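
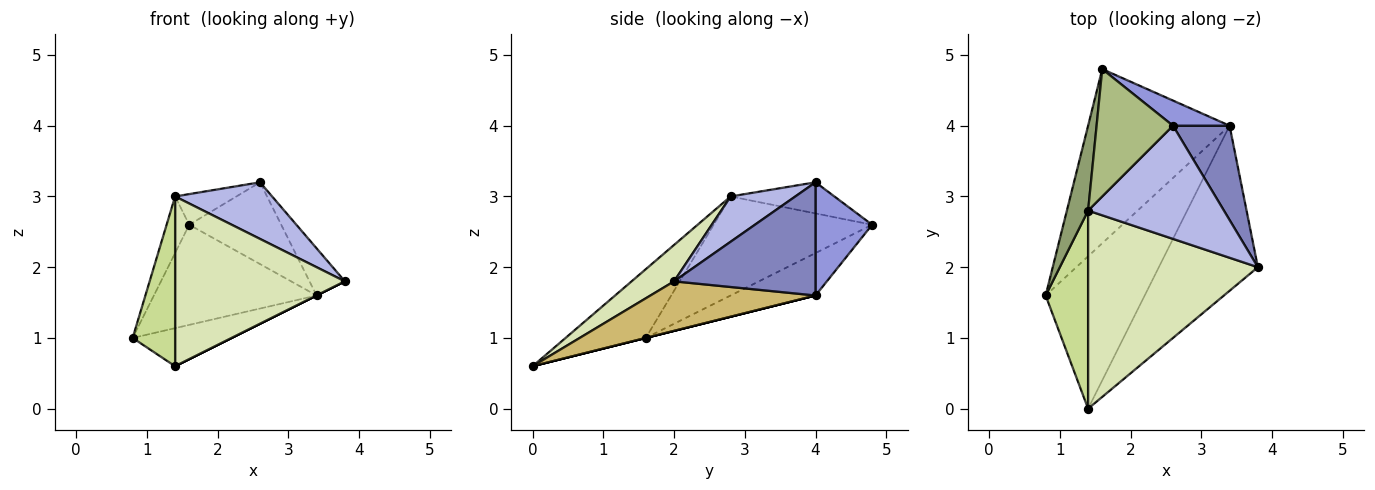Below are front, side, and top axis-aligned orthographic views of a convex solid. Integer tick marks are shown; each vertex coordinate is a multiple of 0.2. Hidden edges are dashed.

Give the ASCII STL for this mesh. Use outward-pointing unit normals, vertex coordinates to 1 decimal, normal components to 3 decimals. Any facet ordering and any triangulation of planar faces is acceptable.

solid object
 facet normal -0.252 0.482 -0.839
  outer loop
   vertex 3.4 4.0 1.6
   vertex 0.8 1.6 1.0
   vertex 1.6 4.8 2.6
  endloop
 endfacet
 facet normal 0.873 0.218 0.436
  outer loop
   vertex 3.4 4.0 1.6
   vertex 2.6 4.0 3.2
   vertex 3.8 2.0 1.8
  endloop
 endfacet
 facet normal 0.507 0.824 0.253
  outer loop
   vertex 3.4 4.0 1.6
   vertex 1.6 4.8 2.6
   vertex 2.6 4.0 3.2
  endloop
 endfacet
 facet normal 0.286 -0.429 0.857
  outer loop
   vertex 1.4 2.8 3.0
   vertex 3.8 2.0 1.8
   vertex 2.6 4.0 3.2
  endloop
 endfacet
 facet normal -0.968 0.138 0.208
  outer loop
   vertex 1.4 2.8 3.0
   vertex 1.6 4.8 2.6
   vertex 0.8 1.6 1.0
  endloop
 endfacet
 facet normal -0.368 0.218 0.904
  outer loop
   vertex 1.4 2.8 3.0
   vertex 2.6 4.0 3.2
   vertex 1.6 4.8 2.6
  endloop
 endfacet
 facet normal -0.776 -0.411 0.479
  outer loop
   vertex 1.4 0.0 0.6
   vertex 1.4 2.8 3.0
   vertex 0.8 1.6 1.0
  endloop
 endfacet
 facet normal 0.161 -0.642 0.749
  outer loop
   vertex 1.4 0.0 0.6
   vertex 3.8 2.0 1.8
   vertex 1.4 2.8 3.0
  endloop
 endfacet
 facet normal 0.000 0.243 -0.970
  outer loop
   vertex 1.4 0.0 0.6
   vertex 0.8 1.6 1.0
   vertex 3.4 4.0 1.6
  endloop
 endfacet
 facet normal 0.447 0.000 -0.894
  outer loop
   vertex 1.4 0.0 0.6
   vertex 3.4 4.0 1.6
   vertex 3.8 2.0 1.8
  endloop
 endfacet
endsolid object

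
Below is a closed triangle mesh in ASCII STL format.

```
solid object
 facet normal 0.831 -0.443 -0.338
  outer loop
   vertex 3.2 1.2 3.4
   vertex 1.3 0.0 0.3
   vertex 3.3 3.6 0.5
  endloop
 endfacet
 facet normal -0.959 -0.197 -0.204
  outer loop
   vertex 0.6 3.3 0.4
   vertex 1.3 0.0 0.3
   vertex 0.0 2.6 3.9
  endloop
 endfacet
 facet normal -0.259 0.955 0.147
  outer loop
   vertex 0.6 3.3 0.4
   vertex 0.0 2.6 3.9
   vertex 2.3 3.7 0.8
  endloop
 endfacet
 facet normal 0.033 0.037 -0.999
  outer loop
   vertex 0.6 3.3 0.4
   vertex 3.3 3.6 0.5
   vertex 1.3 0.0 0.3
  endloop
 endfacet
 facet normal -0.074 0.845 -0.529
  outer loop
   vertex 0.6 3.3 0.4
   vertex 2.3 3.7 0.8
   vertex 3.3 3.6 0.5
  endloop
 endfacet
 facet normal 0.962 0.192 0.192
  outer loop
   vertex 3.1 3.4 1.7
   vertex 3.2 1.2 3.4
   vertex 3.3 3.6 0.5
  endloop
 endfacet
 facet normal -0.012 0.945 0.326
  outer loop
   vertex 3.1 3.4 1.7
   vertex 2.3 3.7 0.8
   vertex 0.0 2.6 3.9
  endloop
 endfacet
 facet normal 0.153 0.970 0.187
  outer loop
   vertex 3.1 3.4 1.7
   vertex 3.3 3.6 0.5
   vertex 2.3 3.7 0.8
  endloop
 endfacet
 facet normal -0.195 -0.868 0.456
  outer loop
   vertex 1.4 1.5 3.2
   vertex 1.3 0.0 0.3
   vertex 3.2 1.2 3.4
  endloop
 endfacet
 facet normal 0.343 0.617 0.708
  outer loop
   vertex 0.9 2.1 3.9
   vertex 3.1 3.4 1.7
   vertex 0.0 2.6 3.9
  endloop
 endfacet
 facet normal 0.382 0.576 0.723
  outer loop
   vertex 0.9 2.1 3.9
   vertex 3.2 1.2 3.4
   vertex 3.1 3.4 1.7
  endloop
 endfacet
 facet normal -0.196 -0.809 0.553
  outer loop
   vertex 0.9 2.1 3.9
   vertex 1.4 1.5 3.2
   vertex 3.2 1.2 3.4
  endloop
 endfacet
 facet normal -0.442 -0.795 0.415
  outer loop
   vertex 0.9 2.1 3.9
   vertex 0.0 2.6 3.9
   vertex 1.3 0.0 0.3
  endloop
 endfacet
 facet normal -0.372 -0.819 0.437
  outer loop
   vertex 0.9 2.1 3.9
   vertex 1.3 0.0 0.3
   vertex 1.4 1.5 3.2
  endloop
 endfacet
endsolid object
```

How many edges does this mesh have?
21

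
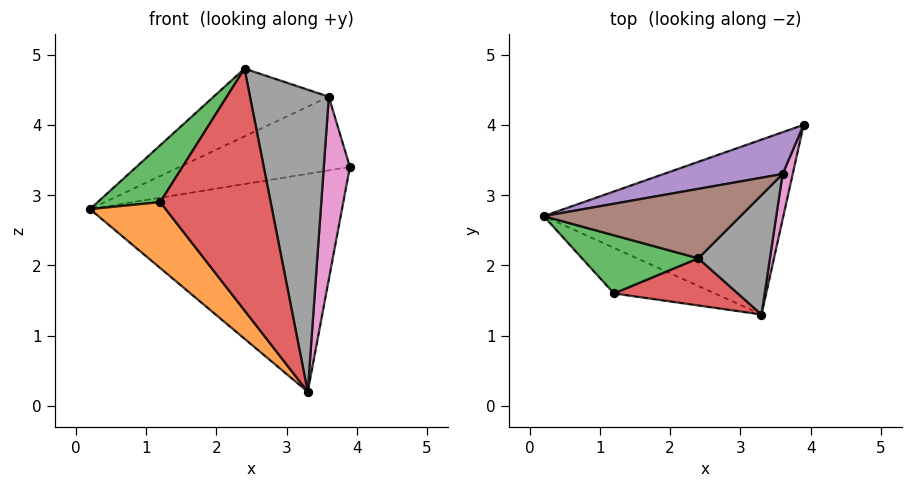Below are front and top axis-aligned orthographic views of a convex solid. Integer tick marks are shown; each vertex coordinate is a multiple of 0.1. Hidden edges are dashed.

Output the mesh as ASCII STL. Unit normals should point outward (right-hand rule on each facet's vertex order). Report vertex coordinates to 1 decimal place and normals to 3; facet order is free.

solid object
 facet normal -0.170 0.769 -0.617
  outer loop
   vertex 3.3 1.3 0.2
   vertex 0.2 2.7 2.8
   vertex 3.9 4.0 3.4
  endloop
 endfacet
 facet normal -0.647 -0.627 -0.433
  outer loop
   vertex 1.2 1.6 2.9
   vertex 0.2 2.7 2.8
   vertex 3.3 1.3 0.2
  endloop
 endfacet
 facet normal -0.643 -0.535 0.547
  outer loop
   vertex 1.2 1.6 2.9
   vertex 2.4 2.1 4.8
   vertex 0.2 2.7 2.8
  endloop
 endfacet
 facet normal 0.105 -0.976 0.190
  outer loop
   vertex 1.2 1.6 2.9
   vertex 3.3 1.3 0.2
   vertex 2.4 2.1 4.8
  endloop
 endfacet
 facet normal -0.360 0.812 0.460
  outer loop
   vertex 3.6 3.3 4.4
   vertex 3.9 4.0 3.4
   vertex 0.2 2.7 2.8
  endloop
 endfacet
 facet normal -0.418 0.635 0.650
  outer loop
   vertex 3.6 3.3 4.4
   vertex 0.2 2.7 2.8
   vertex 2.4 2.1 4.8
  endloop
 endfacet
 facet normal 0.951 -0.300 0.075
  outer loop
   vertex 3.6 3.3 4.4
   vertex 3.3 1.3 0.2
   vertex 3.9 4.0 3.4
  endloop
 endfacet
 facet normal 0.725 -0.641 0.253
  outer loop
   vertex 3.6 3.3 4.4
   vertex 2.4 2.1 4.8
   vertex 3.3 1.3 0.2
  endloop
 endfacet
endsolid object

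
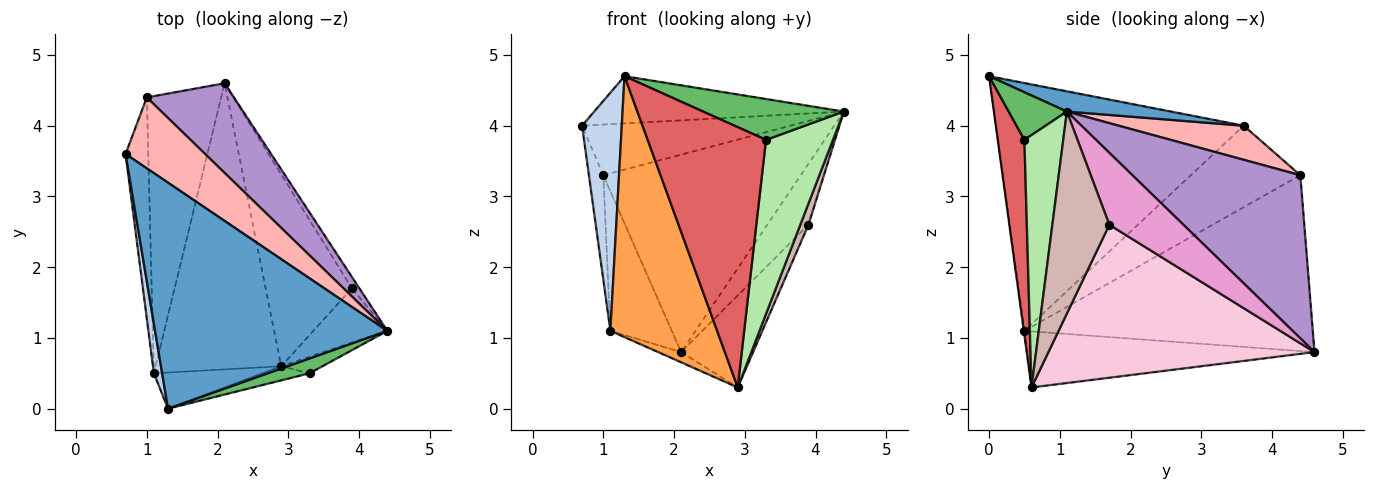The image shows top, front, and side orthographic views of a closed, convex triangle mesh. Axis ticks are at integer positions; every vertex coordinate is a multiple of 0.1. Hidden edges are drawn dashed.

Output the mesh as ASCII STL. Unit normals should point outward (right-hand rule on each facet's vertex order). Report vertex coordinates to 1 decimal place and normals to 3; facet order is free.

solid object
 facet normal 0.085 0.204 0.975
  outer loop
   vertex 1.3 0.0 4.7
   vertex 4.4 1.1 4.2
   vertex 0.7 3.6 4.0
  endloop
 endfacet
 facet normal -0.987 -0.158 0.033
  outer loop
   vertex 1.1 0.5 1.1
   vertex 1.3 0.0 4.7
   vertex 0.7 3.6 4.0
  endloop
 endfacet
 facet normal -0.006 -0.991 -0.137
  outer loop
   vertex 1.1 0.5 1.1
   vertex 2.9 0.6 0.3
   vertex 1.3 0.0 4.7
  endloop
 endfacet
 facet normal -0.407 0.033 -0.913
  outer loop
   vertex 1.1 0.5 1.1
   vertex 2.1 4.6 0.8
   vertex 2.9 0.6 0.3
  endloop
 endfacet
 facet normal 0.362 -0.876 0.318
  outer loop
   vertex 3.3 0.5 3.8
   vertex 4.4 1.1 4.2
   vertex 1.3 0.0 4.7
  endloop
 endfacet
 facet normal 0.500 -0.862 -0.082
  outer loop
   vertex 3.3 0.5 3.8
   vertex 2.9 0.6 0.3
   vertex 4.4 1.1 4.2
  endloop
 endfacet
 facet normal 0.220 -0.974 -0.053
  outer loop
   vertex 3.3 0.5 3.8
   vertex 1.3 0.0 4.7
   vertex 2.9 0.6 0.3
  endloop
 endfacet
 facet normal 0.329 0.549 0.768
  outer loop
   vertex 1.0 4.4 3.3
   vertex 0.7 3.6 4.0
   vertex 4.4 1.1 4.2
  endloop
 endfacet
 facet normal 0.612 0.720 0.327
  outer loop
   vertex 1.0 4.4 3.3
   vertex 4.4 1.1 4.2
   vertex 2.1 4.6 0.8
  endloop
 endfacet
 facet normal -0.956 0.126 -0.266
  outer loop
   vertex 1.0 4.4 3.3
   vertex 1.1 0.5 1.1
   vertex 0.7 3.6 4.0
  endloop
 endfacet
 facet normal -0.904 0.192 -0.382
  outer loop
   vertex 1.0 4.4 3.3
   vertex 2.1 4.6 0.8
   vertex 1.1 0.5 1.1
  endloop
 endfacet
 facet normal 0.931 -0.133 -0.341
  outer loop
   vertex 3.9 1.7 2.6
   vertex 4.4 1.1 4.2
   vertex 2.9 0.6 0.3
  endloop
 endfacet
 facet normal 0.870 0.484 -0.090
  outer loop
   vertex 3.9 1.7 2.6
   vertex 2.1 4.6 0.8
   vertex 4.4 1.1 4.2
  endloop
 endfacet
 facet normal 0.848 0.229 -0.478
  outer loop
   vertex 3.9 1.7 2.6
   vertex 2.9 0.6 0.3
   vertex 2.1 4.6 0.8
  endloop
 endfacet
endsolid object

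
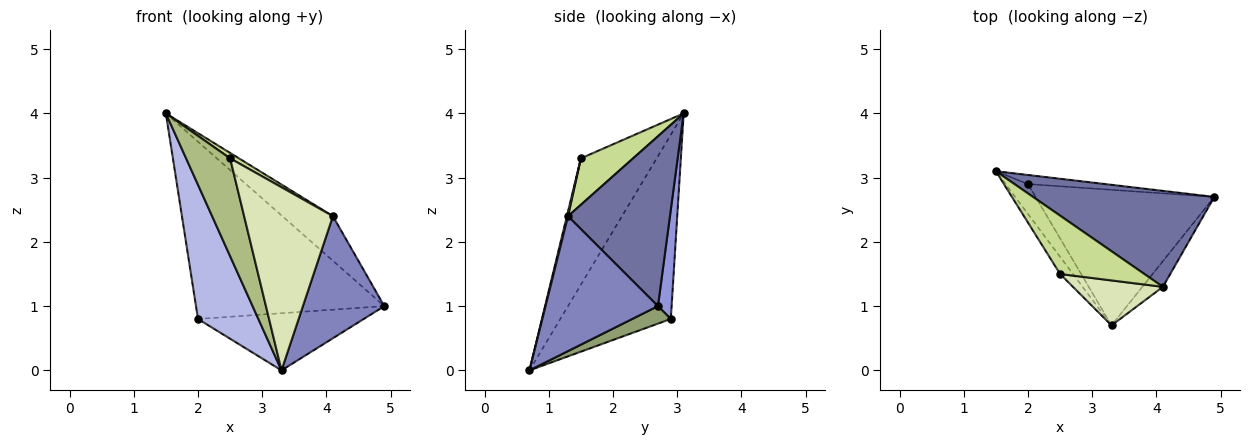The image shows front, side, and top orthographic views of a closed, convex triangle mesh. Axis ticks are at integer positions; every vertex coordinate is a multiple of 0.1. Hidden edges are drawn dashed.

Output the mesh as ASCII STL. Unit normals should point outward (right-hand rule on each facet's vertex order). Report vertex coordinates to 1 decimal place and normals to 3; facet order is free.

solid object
 facet normal 0.648 0.321 0.691
  outer loop
   vertex 4.1 1.3 2.4
   vertex 4.9 2.7 1.0
   vertex 1.5 3.1 4.0
  endloop
 endfacet
 facet normal 0.804 -0.582 -0.123
  outer loop
   vertex 4.1 1.3 2.4
   vertex 3.3 0.7 0.0
   vertex 4.9 2.7 1.0
  endloop
 endfacet
 facet normal 0.072 0.996 -0.051
  outer loop
   vertex 2.0 2.9 0.8
   vertex 1.5 3.1 4.0
   vertex 4.9 2.7 1.0
  endloop
 endfacet
 facet normal -0.873 -0.477 -0.107
  outer loop
   vertex 2.0 2.9 0.8
   vertex 3.3 0.7 0.0
   vertex 1.5 3.1 4.0
  endloop
 endfacet
 facet normal 0.090 0.387 -0.918
  outer loop
   vertex 2.0 2.9 0.8
   vertex 4.9 2.7 1.0
   vertex 3.3 0.7 0.0
  endloop
 endfacet
 facet normal -0.862 -0.500 -0.088
  outer loop
   vertex 2.5 1.5 3.3
   vertex 1.5 3.1 4.0
   vertex 3.3 0.7 0.0
  endloop
 endfacet
 facet normal 0.481 -0.081 0.873
  outer loop
   vertex 2.5 1.5 3.3
   vertex 4.1 1.3 2.4
   vertex 1.5 3.1 4.0
  endloop
 endfacet
 facet normal 0.013 -0.971 0.239
  outer loop
   vertex 2.5 1.5 3.3
   vertex 3.3 0.7 0.0
   vertex 4.1 1.3 2.4
  endloop
 endfacet
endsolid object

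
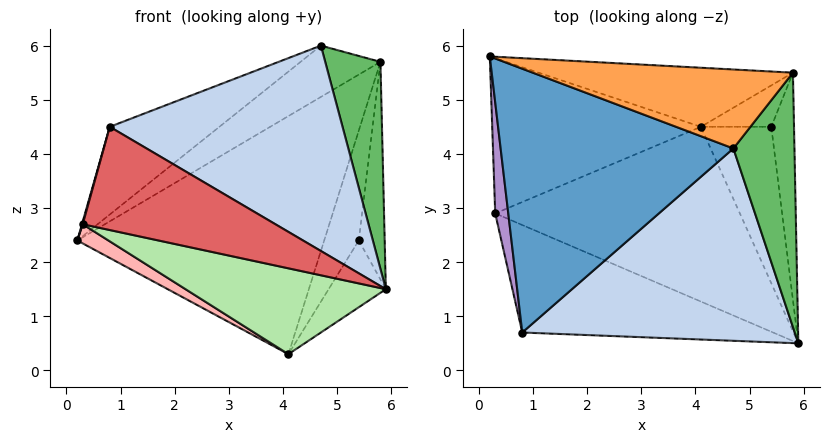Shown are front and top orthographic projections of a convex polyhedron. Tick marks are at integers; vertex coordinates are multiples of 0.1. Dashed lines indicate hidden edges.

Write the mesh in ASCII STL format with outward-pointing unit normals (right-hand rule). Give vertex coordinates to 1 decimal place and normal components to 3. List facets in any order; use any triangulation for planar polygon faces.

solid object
 facet normal -0.539 0.266 0.799
  outer loop
   vertex 0.8 0.7 4.5
   vertex 4.7 4.1 6.0
   vertex 0.2 5.8 2.4
  endloop
 endfacet
 facet normal 0.350 -0.684 0.640
  outer loop
   vertex 0.8 0.7 4.5
   vertex 5.9 0.5 1.5
   vertex 4.7 4.1 6.0
  endloop
 endfacet
 facet normal -0.422 0.494 0.760
  outer loop
   vertex 5.8 5.5 5.7
   vertex 0.2 5.8 2.4
   vertex 4.7 4.1 6.0
  endloop
 endfacet
 facet normal 0.190 0.953 -0.236
  outer loop
   vertex 5.8 5.5 5.7
   vertex 4.1 4.5 0.3
   vertex 0.2 5.8 2.4
  endloop
 endfacet
 facet normal 0.712 -0.443 0.544
  outer loop
   vertex 5.8 5.5 5.7
   vertex 4.7 4.1 6.0
   vertex 5.9 0.5 1.5
  endloop
 endfacet
 facet normal -0.356 -0.412 -0.839
  outer loop
   vertex 0.3 2.9 2.7
   vertex 4.1 4.5 0.3
   vertex 5.9 0.5 1.5
  endloop
 endfacet
 facet normal -0.411 -0.631 -0.657
  outer loop
   vertex 0.3 2.9 2.7
   vertex 5.9 0.5 1.5
   vertex 0.8 0.7 4.5
  endloop
 endfacet
 facet normal -0.499 -0.106 -0.860
  outer loop
   vertex 0.3 2.9 2.7
   vertex 0.2 5.8 2.4
   vertex 4.1 4.5 0.3
  endloop
 endfacet
 facet normal -0.965 -0.006 0.260
  outer loop
   vertex 0.3 2.9 2.7
   vertex 0.8 0.7 4.5
   vertex 0.2 5.8 2.4
  endloop
 endfacet
 facet normal 0.830 0.219 -0.514
  outer loop
   vertex 5.4 4.5 2.4
   vertex 5.9 0.5 1.5
   vertex 4.1 4.5 0.3
  endloop
 endfacet
 facet normal 0.973 0.159 -0.166
  outer loop
   vertex 5.4 4.5 2.4
   vertex 5.8 5.5 5.7
   vertex 5.9 0.5 1.5
  endloop
 endfacet
 facet normal 0.495 0.813 -0.306
  outer loop
   vertex 5.4 4.5 2.4
   vertex 4.1 4.5 0.3
   vertex 5.8 5.5 5.7
  endloop
 endfacet
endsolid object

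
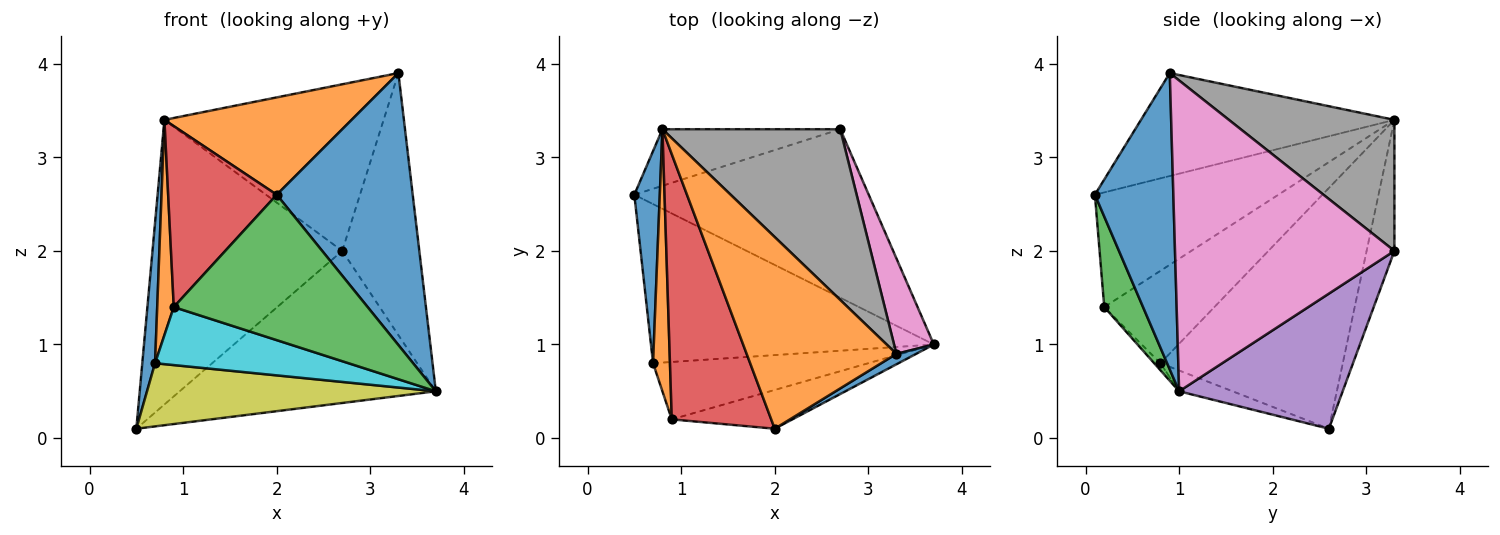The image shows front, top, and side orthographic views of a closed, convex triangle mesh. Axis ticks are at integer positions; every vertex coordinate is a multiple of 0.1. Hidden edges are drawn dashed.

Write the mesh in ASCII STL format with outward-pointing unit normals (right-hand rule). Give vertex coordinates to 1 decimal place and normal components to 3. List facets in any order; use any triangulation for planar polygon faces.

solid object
 facet normal 0.499 -0.866 0.033
  outer loop
   vertex 3.3 0.9 3.9
   vertex 2.0 0.1 2.6
   vertex 3.7 1.0 0.5
  endloop
 endfacet
 facet normal -0.523 -0.386 0.760
  outer loop
   vertex 3.3 0.9 3.9
   vertex 0.8 3.3 3.4
   vertex 2.0 0.1 2.6
  endloop
 endfacet
 facet normal 0.190 -0.949 -0.253
  outer loop
   vertex 0.9 0.2 1.4
   vertex 3.7 1.0 0.5
   vertex 2.0 0.1 2.6
  endloop
 endfacet
 facet normal -0.690 -0.408 0.598
  outer loop
   vertex 0.9 0.2 1.4
   vertex 2.0 0.1 2.6
   vertex 0.8 3.3 3.4
  endloop
 endfacet
 facet normal 0.393 0.616 -0.682
  outer loop
   vertex 2.7 3.3 2.0
   vertex 3.7 1.0 0.5
   vertex 0.5 2.6 0.1
  endloop
 endfacet
 facet normal -0.142 0.971 -0.193
  outer loop
   vertex 2.7 3.3 2.0
   vertex 0.5 2.6 0.1
   vertex 0.8 3.3 3.4
  endloop
 endfacet
 facet normal 0.937 0.329 0.120
  outer loop
   vertex 2.7 3.3 2.0
   vertex 3.3 0.9 3.9
   vertex 3.7 1.0 0.5
  endloop
 endfacet
 facet normal 0.466 0.618 0.633
  outer loop
   vertex 2.7 3.3 2.0
   vertex 0.8 3.3 3.4
   vertex 3.3 0.9 3.9
  endloop
 endfacet
 facet normal -0.068 -0.368 -0.927
  outer loop
   vertex 0.7 0.8 0.8
   vertex 0.5 2.6 0.1
   vertex 3.7 1.0 0.5
  endloop
 endfacet
 facet normal -0.023 -0.711 -0.703
  outer loop
   vertex 0.7 0.8 0.8
   vertex 3.7 1.0 0.5
   vertex 0.9 0.2 1.4
  endloop
 endfacet
 facet normal -0.992 -0.069 0.105
  outer loop
   vertex 0.7 0.8 0.8
   vertex 0.8 3.3 3.4
   vertex 0.5 2.6 0.1
  endloop
 endfacet
 facet normal -0.973 -0.146 0.178
  outer loop
   vertex 0.7 0.8 0.8
   vertex 0.9 0.2 1.4
   vertex 0.8 3.3 3.4
  endloop
 endfacet
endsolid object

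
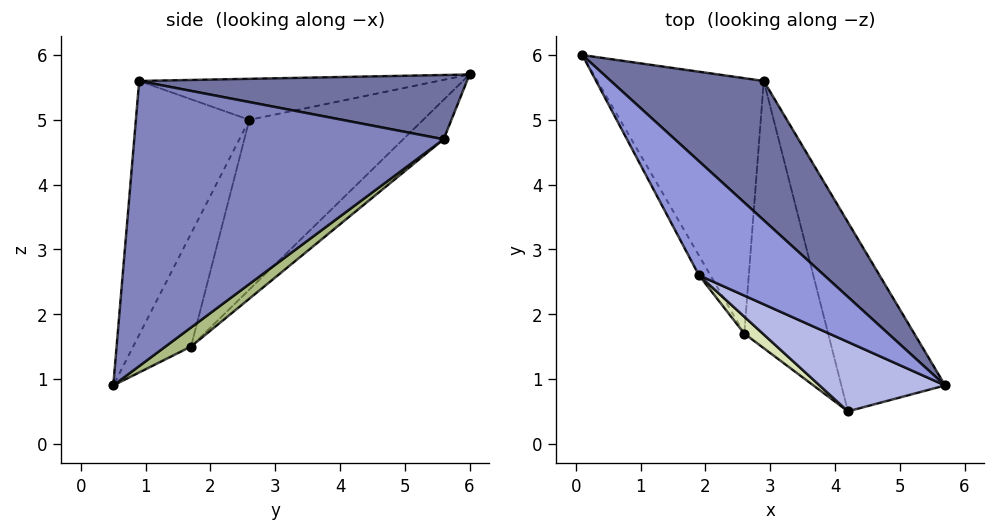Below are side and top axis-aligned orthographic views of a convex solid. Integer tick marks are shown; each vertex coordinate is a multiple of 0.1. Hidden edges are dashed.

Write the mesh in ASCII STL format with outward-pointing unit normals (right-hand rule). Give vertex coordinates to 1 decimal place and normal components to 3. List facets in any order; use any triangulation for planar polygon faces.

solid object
 facet normal 0.359 0.377 0.854
  outer loop
   vertex 2.9 5.6 4.7
   vertex 0.1 6.0 5.7
   vertex 5.7 0.9 5.6
  endloop
 endfacet
 facet normal 0.842 0.443 -0.307
  outer loop
   vertex 2.9 5.6 4.7
   vertex 5.7 0.9 5.6
   vertex 4.2 0.5 0.9
  endloop
 endfacet
 facet normal -0.293 -0.339 0.894
  outer loop
   vertex 1.9 2.6 5.0
   vertex 5.7 0.9 5.6
   vertex 0.1 6.0 5.7
  endloop
 endfacet
 facet normal -0.427 -0.879 0.211
  outer loop
   vertex 1.9 2.6 5.0
   vertex 4.2 0.5 0.9
   vertex 5.7 0.9 5.6
  endloop
 endfacet
 facet normal -0.179 0.632 -0.754
  outer loop
   vertex 2.6 1.7 1.5
   vertex 0.1 6.0 5.7
   vertex 2.9 5.6 4.7
  endloop
 endfacet
 facet normal 0.174 0.617 -0.768
  outer loop
   vertex 2.6 1.7 1.5
   vertex 2.9 5.6 4.7
   vertex 4.2 0.5 0.9
  endloop
 endfacet
 facet normal -0.887 -0.457 -0.060
  outer loop
   vertex 2.6 1.7 1.5
   vertex 1.9 2.6 5.0
   vertex 0.1 6.0 5.7
  endloop
 endfacet
 facet normal -0.574 -0.813 0.094
  outer loop
   vertex 2.6 1.7 1.5
   vertex 4.2 0.5 0.9
   vertex 1.9 2.6 5.0
  endloop
 endfacet
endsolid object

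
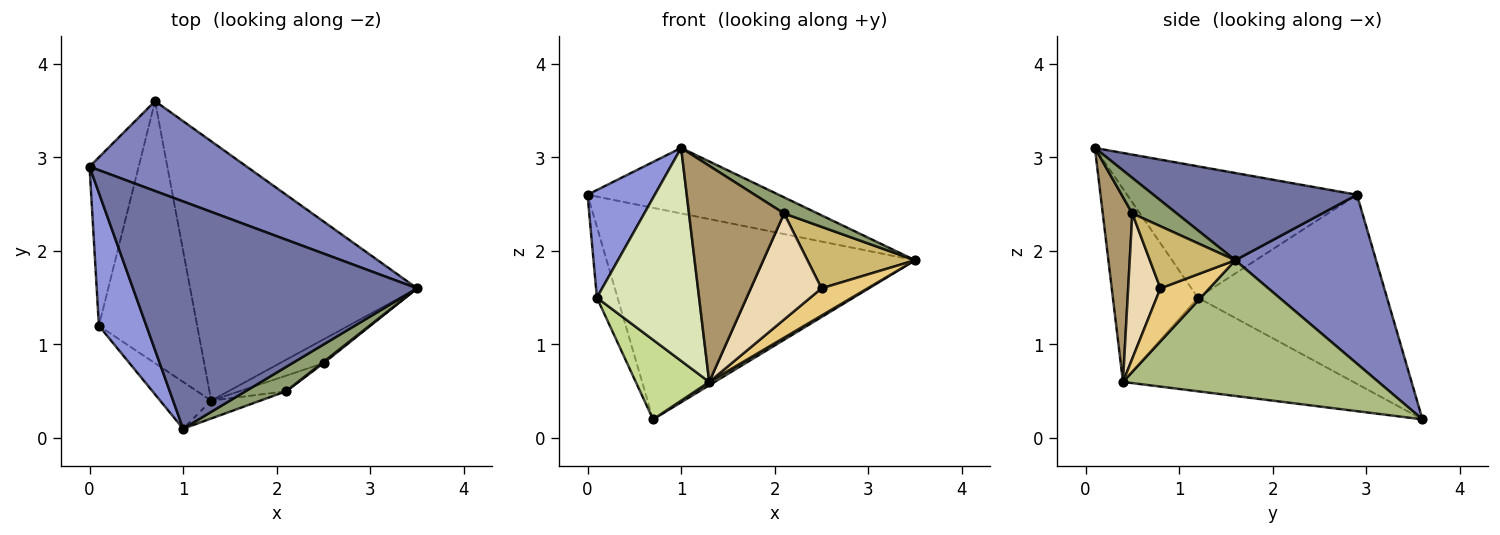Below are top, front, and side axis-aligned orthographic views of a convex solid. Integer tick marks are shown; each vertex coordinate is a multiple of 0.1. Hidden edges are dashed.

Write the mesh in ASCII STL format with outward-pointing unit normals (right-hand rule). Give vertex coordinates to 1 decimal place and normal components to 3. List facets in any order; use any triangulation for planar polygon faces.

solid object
 facet normal 0.283 0.266 0.922
  outer loop
   vertex 1.0 0.1 3.1
   vertex 3.5 1.6 1.9
   vertex 0.0 2.9 2.6
  endloop
 endfacet
 facet normal 0.387 0.849 0.360
  outer loop
   vertex 0.7 3.6 0.2
   vertex 0.0 2.9 2.6
   vertex 3.5 1.6 1.9
  endloop
 endfacet
 facet normal -0.907 -0.265 0.328
  outer loop
   vertex 0.1 1.2 1.5
   vertex 1.0 0.1 3.1
   vertex 0.0 2.9 2.6
  endloop
 endfacet
 facet normal -0.963 0.105 -0.250
  outer loop
   vertex 0.1 1.2 1.5
   vertex 0.0 2.9 2.6
   vertex 0.7 3.6 0.2
  endloop
 endfacet
 facet normal 0.590 -0.445 0.673
  outer loop
   vertex 2.1 0.5 2.4
   vertex 3.5 1.6 1.9
   vertex 1.0 0.1 3.1
  endloop
 endfacet
 facet normal 0.513 -0.011 -0.858
  outer loop
   vertex 1.3 0.4 0.6
   vertex 0.7 3.6 0.2
   vertex 3.5 1.6 1.9
  endloop
 endfacet
 facet normal -0.674 -0.215 -0.707
  outer loop
   vertex 1.3 0.4 0.6
   vertex 0.1 1.2 1.5
   vertex 0.7 3.6 0.2
  endloop
 endfacet
 facet normal -0.630 -0.758 -0.167
  outer loop
   vertex 1.3 0.4 0.6
   vertex 1.0 0.1 3.1
   vertex 0.1 1.2 1.5
  endloop
 endfacet
 facet normal 0.296 -0.952 -0.079
  outer loop
   vertex 1.3 0.4 0.6
   vertex 2.1 0.5 2.4
   vertex 1.0 0.1 3.1
  endloop
 endfacet
 facet normal 0.621 -0.783 0.017
  outer loop
   vertex 2.5 0.8 1.6
   vertex 3.5 1.6 1.9
   vertex 2.1 0.5 2.4
  endloop
 endfacet
 facet normal 0.625 -0.588 -0.514
  outer loop
   vertex 2.5 0.8 1.6
   vertex 1.3 0.4 0.6
   vertex 3.5 1.6 1.9
  endloop
 endfacet
 facet normal 0.411 -0.902 -0.133
  outer loop
   vertex 2.5 0.8 1.6
   vertex 2.1 0.5 2.4
   vertex 1.3 0.4 0.6
  endloop
 endfacet
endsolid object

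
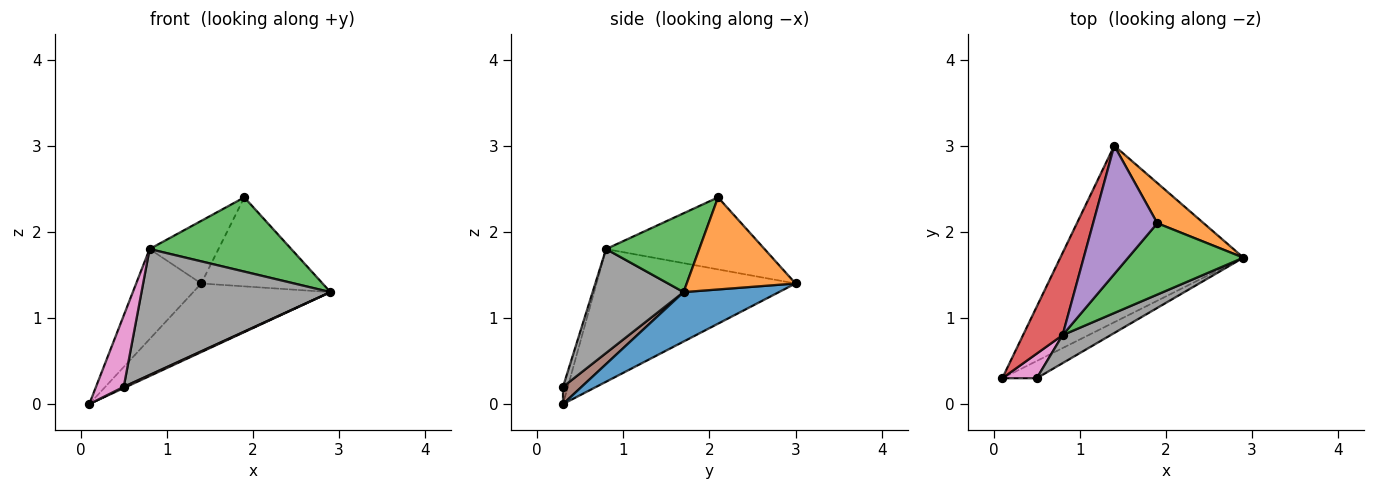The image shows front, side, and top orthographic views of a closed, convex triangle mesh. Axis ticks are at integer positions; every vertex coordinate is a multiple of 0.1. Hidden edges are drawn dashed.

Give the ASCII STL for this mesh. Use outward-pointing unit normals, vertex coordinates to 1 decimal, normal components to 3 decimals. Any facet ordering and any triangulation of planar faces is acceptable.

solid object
 facet normal 0.244 0.351 -0.904
  outer loop
   vertex 1.4 3.0 1.4
   vertex 2.9 1.7 1.3
   vertex 0.1 0.3 0.0
  endloop
 endfacet
 facet normal 0.633 0.706 0.319
  outer loop
   vertex 1.9 2.1 2.4
   vertex 2.9 1.7 1.3
   vertex 1.4 3.0 1.4
  endloop
 endfacet
 facet normal 0.428 -0.651 0.626
  outer loop
   vertex 0.8 0.8 1.8
   vertex 2.9 1.7 1.3
   vertex 1.9 2.1 2.4
  endloop
 endfacet
 facet normal -0.914 0.299 0.273
  outer loop
   vertex 0.8 0.8 1.8
   vertex 1.4 3.0 1.4
   vertex 0.1 0.3 0.0
  endloop
 endfacet
 facet normal -0.710 0.309 0.633
  outer loop
   vertex 0.8 0.8 1.8
   vertex 1.9 2.1 2.4
   vertex 1.4 3.0 1.4
  endloop
 endfacet
 facet normal 0.446 -0.064 -0.893
  outer loop
   vertex 0.5 0.3 0.2
   vertex 0.1 0.3 0.0
   vertex 2.9 1.7 1.3
  endloop
 endfacet
 facet normal -0.161 -0.933 0.322
  outer loop
   vertex 0.5 0.3 0.2
   vertex 0.8 0.8 1.8
   vertex 0.1 0.3 0.0
  endloop
 endfacet
 facet normal 0.425 -0.883 0.196
  outer loop
   vertex 0.5 0.3 0.2
   vertex 2.9 1.7 1.3
   vertex 0.8 0.8 1.8
  endloop
 endfacet
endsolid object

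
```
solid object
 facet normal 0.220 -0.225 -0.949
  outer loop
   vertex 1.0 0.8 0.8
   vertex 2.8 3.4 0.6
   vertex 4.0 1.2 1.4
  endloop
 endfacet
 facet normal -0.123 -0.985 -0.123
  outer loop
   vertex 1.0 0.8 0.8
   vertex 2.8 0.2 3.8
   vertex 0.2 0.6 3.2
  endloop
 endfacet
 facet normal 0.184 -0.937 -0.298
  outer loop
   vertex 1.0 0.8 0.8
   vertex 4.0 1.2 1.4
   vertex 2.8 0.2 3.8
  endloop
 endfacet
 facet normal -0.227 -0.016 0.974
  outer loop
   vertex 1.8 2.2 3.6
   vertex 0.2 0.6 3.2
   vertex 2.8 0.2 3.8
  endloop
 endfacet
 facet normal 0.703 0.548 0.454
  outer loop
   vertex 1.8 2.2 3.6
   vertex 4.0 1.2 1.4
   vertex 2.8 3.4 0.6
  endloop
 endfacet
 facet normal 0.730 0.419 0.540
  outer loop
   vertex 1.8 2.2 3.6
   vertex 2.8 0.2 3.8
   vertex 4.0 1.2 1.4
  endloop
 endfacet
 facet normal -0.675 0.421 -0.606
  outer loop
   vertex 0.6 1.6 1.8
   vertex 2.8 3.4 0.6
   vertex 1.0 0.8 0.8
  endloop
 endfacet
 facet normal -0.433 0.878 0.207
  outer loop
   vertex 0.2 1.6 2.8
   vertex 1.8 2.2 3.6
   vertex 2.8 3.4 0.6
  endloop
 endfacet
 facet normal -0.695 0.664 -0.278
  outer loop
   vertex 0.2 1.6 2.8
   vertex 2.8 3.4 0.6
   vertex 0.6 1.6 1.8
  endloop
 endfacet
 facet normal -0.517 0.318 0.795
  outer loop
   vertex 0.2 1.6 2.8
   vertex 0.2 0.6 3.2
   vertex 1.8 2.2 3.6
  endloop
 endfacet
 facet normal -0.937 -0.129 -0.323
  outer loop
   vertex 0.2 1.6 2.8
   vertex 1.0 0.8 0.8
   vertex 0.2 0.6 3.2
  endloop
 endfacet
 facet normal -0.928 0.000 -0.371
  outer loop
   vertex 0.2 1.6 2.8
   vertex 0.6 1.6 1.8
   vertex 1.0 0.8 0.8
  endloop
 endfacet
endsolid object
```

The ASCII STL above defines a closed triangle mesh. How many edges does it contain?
18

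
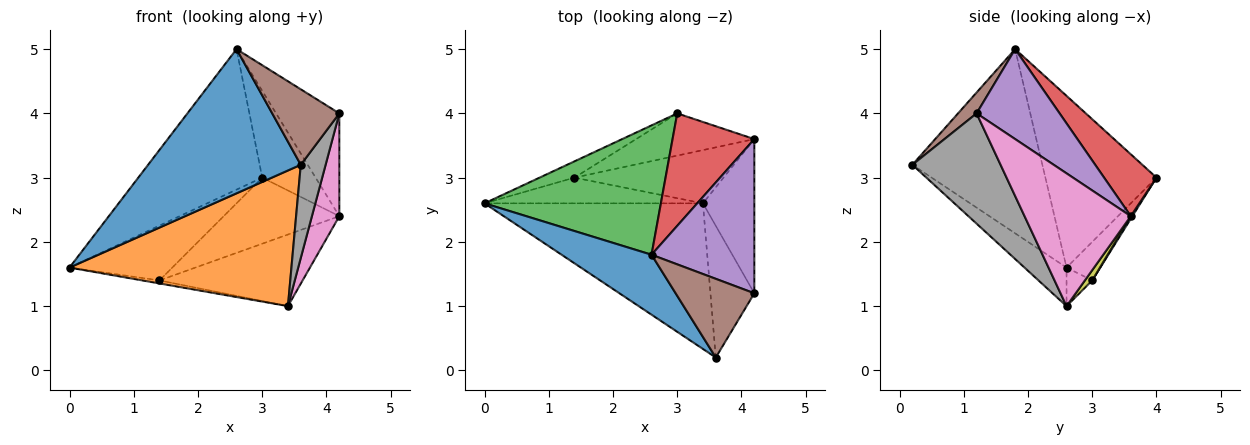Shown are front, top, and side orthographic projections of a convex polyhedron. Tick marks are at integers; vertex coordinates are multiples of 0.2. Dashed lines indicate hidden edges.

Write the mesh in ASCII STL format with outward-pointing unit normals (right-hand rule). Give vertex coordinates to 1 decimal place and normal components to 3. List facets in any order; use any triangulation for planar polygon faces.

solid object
 facet normal -0.618 -0.726 0.302
  outer loop
   vertex 2.6 1.8 5.0
   vertex 0.0 2.6 1.6
   vertex 3.6 0.2 3.2
  endloop
 endfacet
 facet normal -0.128 -0.676 -0.726
  outer loop
   vertex 3.4 2.6 1.0
   vertex 3.6 0.2 3.2
   vertex 0.0 2.6 1.6
  endloop
 endfacet
 facet normal -0.550 0.614 0.565
  outer loop
   vertex 3.0 4.0 3.0
   vertex 0.0 2.6 1.6
   vertex 2.6 1.8 5.0
  endloop
 endfacet
 facet normal 0.514 0.524 0.679
  outer loop
   vertex 3.0 4.0 3.0
   vertex 2.6 1.8 5.0
   vertex 4.2 3.6 2.4
  endloop
 endfacet
 facet normal 0.589 0.448 0.673
  outer loop
   vertex 4.2 1.2 4.0
   vertex 4.2 3.6 2.4
   vertex 2.6 1.8 5.0
  endloop
 endfacet
 facet normal 0.188 -0.680 0.709
  outer loop
   vertex 4.2 1.2 4.0
   vertex 2.6 1.8 5.0
   vertex 3.6 0.2 3.2
  endloop
 endfacet
 facet normal 0.907 -0.234 -0.351
  outer loop
   vertex 4.2 1.2 4.0
   vertex 3.4 2.6 1.0
   vertex 4.2 3.6 2.4
  endloop
 endfacet
 facet normal 0.899 -0.253 -0.358
  outer loop
   vertex 4.2 1.2 4.0
   vertex 3.6 0.2 3.2
   vertex 3.4 2.6 1.0
  endloop
 endfacet
 facet normal 0.041 0.802 -0.596
  outer loop
   vertex 1.4 3.0 1.4
   vertex 4.2 3.6 2.4
   vertex 3.4 2.6 1.0
  endloop
 endfacet
 facet normal 0.012 0.843 -0.538
  outer loop
   vertex 1.4 3.0 1.4
   vertex 3.0 4.0 3.0
   vertex 4.2 3.6 2.4
  endloop
 endfacet
 facet normal -0.173 0.115 -0.978
  outer loop
   vertex 1.4 3.0 1.4
   vertex 3.4 2.6 1.0
   vertex 0.0 2.6 1.6
  endloop
 endfacet
 facet normal -0.300 0.914 -0.271
  outer loop
   vertex 1.4 3.0 1.4
   vertex 0.0 2.6 1.6
   vertex 3.0 4.0 3.0
  endloop
 endfacet
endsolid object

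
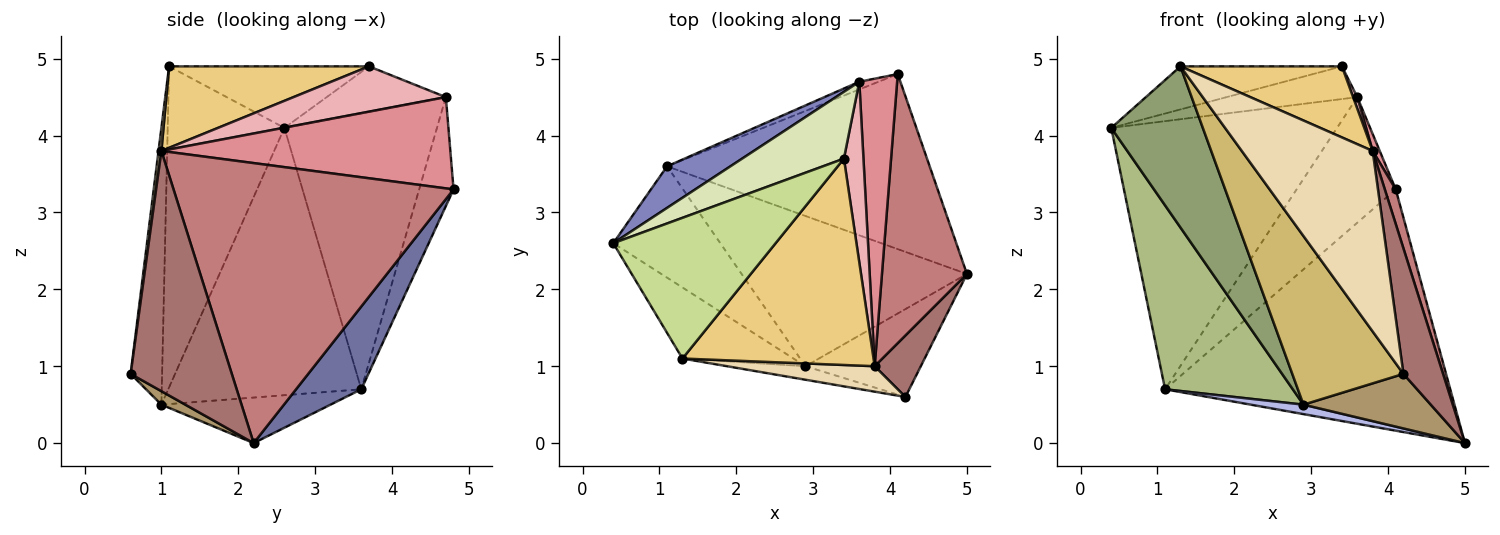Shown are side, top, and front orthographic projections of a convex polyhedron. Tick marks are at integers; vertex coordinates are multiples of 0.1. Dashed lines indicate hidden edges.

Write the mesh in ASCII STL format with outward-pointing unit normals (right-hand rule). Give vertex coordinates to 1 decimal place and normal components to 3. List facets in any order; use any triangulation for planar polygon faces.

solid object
 facet normal 0.182 0.796 -0.577
  outer loop
   vertex 1.1 3.6 0.7
   vertex 4.1 4.8 3.3
   vertex 5.0 2.2 0.0
  endloop
 endfacet
 facet normal -0.555 0.822 0.127
  outer loop
   vertex 3.6 4.7 4.5
   vertex 1.1 3.6 0.7
   vertex 0.4 2.6 4.1
  endloop
 endfacet
 facet normal -0.327 0.943 -0.058
  outer loop
   vertex 3.6 4.7 4.5
   vertex 4.1 4.8 3.3
   vertex 1.1 3.6 0.7
  endloop
 endfacet
 facet normal -0.198 -0.062 -0.978
  outer loop
   vertex 2.9 1.0 0.5
   vertex 1.1 3.6 0.7
   vertex 5.0 2.2 0.0
  endloop
 endfacet
 facet normal -0.759 -0.596 -0.263
  outer loop
   vertex 2.9 1.0 0.5
   vertex 1.3 1.1 4.9
   vertex 0.4 2.6 4.1
  endloop
 endfacet
 facet normal -0.791 -0.523 -0.317
  outer loop
   vertex 2.9 1.0 0.5
   vertex 0.4 2.6 4.1
   vertex 1.1 3.6 0.7
  endloop
 endfacet
 facet normal -0.341 0.275 0.899
  outer loop
   vertex 3.4 3.7 4.9
   vertex 0.4 2.6 4.1
   vertex 1.3 1.1 4.9
  endloop
 endfacet
 facet normal -0.372 0.408 0.834
  outer loop
   vertex 3.4 3.7 4.9
   vertex 3.6 4.7 4.5
   vertex 0.4 2.6 4.1
  endloop
 endfacet
 facet normal 0.099 -0.525 -0.845
  outer loop
   vertex 4.2 0.6 0.9
   vertex 2.9 1.0 0.5
   vertex 5.0 2.2 0.0
  endloop
 endfacet
 facet normal -0.272 -0.959 -0.077
  outer loop
   vertex 4.2 0.6 0.9
   vertex 1.3 1.1 4.9
   vertex 2.9 1.0 0.5
  endloop
 endfacet
 facet normal 0.374 -0.302 0.877
  outer loop
   vertex 3.8 1.0 3.8
   vertex 3.4 3.7 4.9
   vertex 1.3 1.1 4.9
  endloop
 endfacet
 facet normal 0.022 -0.990 0.140
  outer loop
   vertex 3.8 1.0 3.8
   vertex 1.3 1.1 4.9
   vertex 4.2 0.6 0.9
  endloop
 endfacet
 facet normal 0.916 -0.359 0.176
  outer loop
   vertex 3.8 1.0 3.8
   vertex 4.2 0.6 0.9
   vertex 5.0 2.2 0.0
  endloop
 endfacet
 facet normal 0.956 -0.037 0.290
  outer loop
   vertex 3.8 1.0 3.8
   vertex 5.0 2.2 0.0
   vertex 4.1 4.8 3.3
  endloop
 endfacet
 facet normal 0.924 -0.023 0.383
  outer loop
   vertex 3.8 1.0 3.8
   vertex 4.1 4.8 3.3
   vertex 3.6 4.7 4.5
  endloop
 endfacet
 facet normal 0.918 -0.025 0.396
  outer loop
   vertex 3.8 1.0 3.8
   vertex 3.6 4.7 4.5
   vertex 3.4 3.7 4.9
  endloop
 endfacet
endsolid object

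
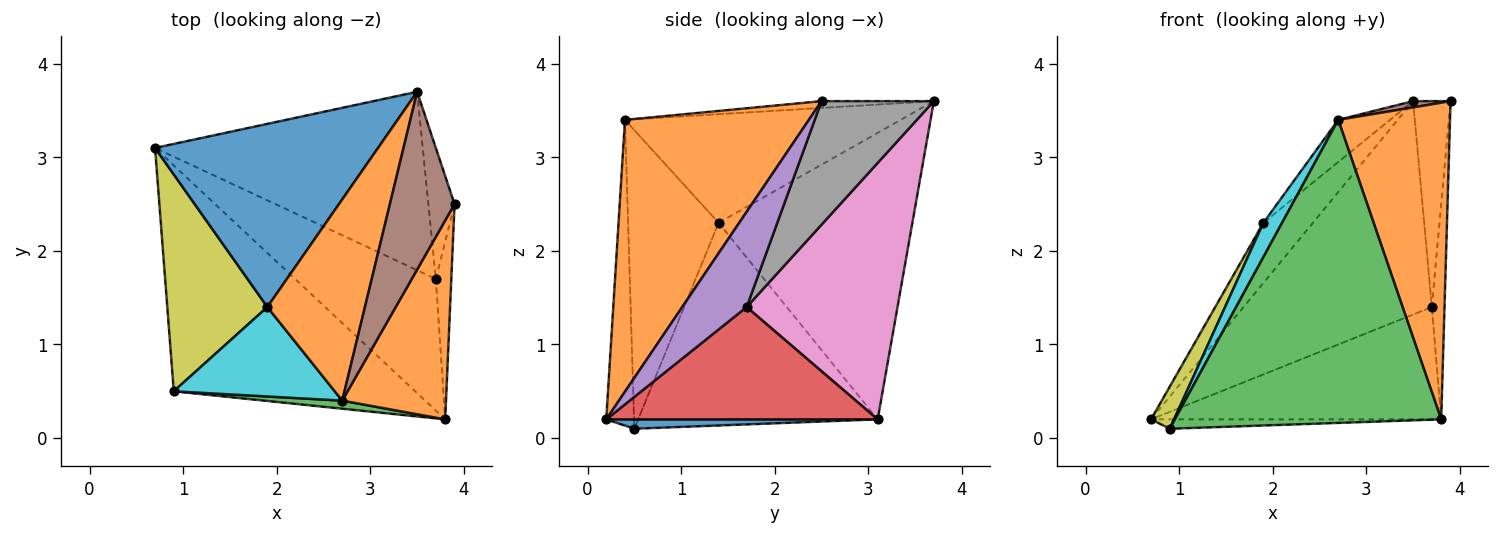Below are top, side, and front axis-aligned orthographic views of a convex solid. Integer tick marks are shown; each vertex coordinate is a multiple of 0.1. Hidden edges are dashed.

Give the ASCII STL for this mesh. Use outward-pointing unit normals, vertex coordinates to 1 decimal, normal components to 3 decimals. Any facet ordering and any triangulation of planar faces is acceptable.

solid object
 facet normal 0.039 0.041 -0.998
  outer loop
   vertex 3.8 0.2 0.2
   vertex 0.9 0.5 0.1
   vertex 0.7 3.1 0.2
  endloop
 endfacet
 facet normal 0.812 -0.494 0.310
  outer loop
   vertex 2.7 0.4 3.4
   vertex 3.8 0.2 0.2
   vertex 3.9 2.5 3.6
  endloop
 endfacet
 facet normal -0.104 -0.994 0.026
  outer loop
   vertex 2.7 0.4 3.4
   vertex 0.9 0.5 0.1
   vertex 3.8 0.2 0.2
  endloop
 endfacet
 facet normal 0.519 0.555 -0.650
  outer loop
   vertex 3.7 1.7 1.4
   vertex 3.8 0.2 0.2
   vertex 0.7 3.1 0.2
  endloop
 endfacet
 facet normal 0.969 0.190 -0.157
  outer loop
   vertex 3.7 1.7 1.4
   vertex 3.9 2.5 3.6
   vertex 3.8 0.2 0.2
  endloop
 endfacet
 facet normal -0.105 -0.035 0.994
  outer loop
   vertex 3.5 3.7 3.6
   vertex 2.7 0.4 3.4
   vertex 3.9 2.5 3.6
  endloop
 endfacet
 facet normal 0.524 0.654 -0.547
  outer loop
   vertex 3.5 3.7 3.6
   vertex 3.7 1.7 1.4
   vertex 0.7 3.1 0.2
  endloop
 endfacet
 facet normal 0.930 0.310 -0.197
  outer loop
   vertex 3.5 3.7 3.6
   vertex 3.9 2.5 3.6
   vertex 3.7 1.7 1.4
  endloop
 endfacet
 facet normal -0.893 -0.086 0.441
  outer loop
   vertex 1.9 1.4 2.3
   vertex 0.7 3.1 0.2
   vertex 0.9 0.5 0.1
  endloop
 endfacet
 facet normal -0.866 -0.179 0.467
  outer loop
   vertex 1.9 1.4 2.3
   vertex 0.9 0.5 0.1
   vertex 2.7 0.4 3.4
  endloop
 endfacet
 facet normal -0.774 0.198 0.602
  outer loop
   vertex 1.9 1.4 2.3
   vertex 3.5 3.7 3.6
   vertex 0.7 3.1 0.2
  endloop
 endfacet
 facet normal -0.737 0.139 0.662
  outer loop
   vertex 1.9 1.4 2.3
   vertex 2.7 0.4 3.4
   vertex 3.5 3.7 3.6
  endloop
 endfacet
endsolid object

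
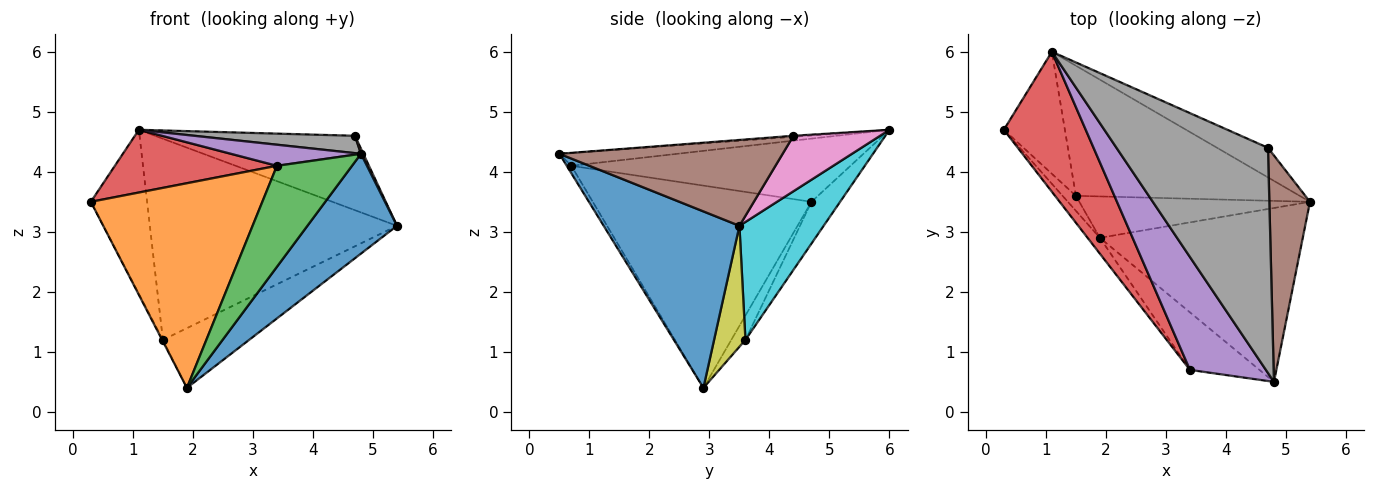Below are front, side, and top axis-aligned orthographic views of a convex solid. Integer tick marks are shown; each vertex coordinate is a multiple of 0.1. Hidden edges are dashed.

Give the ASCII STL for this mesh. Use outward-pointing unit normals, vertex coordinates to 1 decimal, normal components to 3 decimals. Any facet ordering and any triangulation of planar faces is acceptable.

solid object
 facet normal 0.602 -0.397 -0.692
  outer loop
   vertex 1.9 2.9 0.4
   vertex 5.4 3.5 3.1
   vertex 4.8 0.5 4.3
  endloop
 endfacet
 facet normal -0.786 -0.616 -0.048
  outer loop
   vertex 3.4 0.7 4.1
   vertex 0.3 4.7 3.5
   vertex 1.9 2.9 0.4
  endloop
 endfacet
 facet normal -0.053 -0.868 -0.494
  outer loop
   vertex 3.4 0.7 4.1
   vertex 1.9 2.9 0.4
   vertex 4.8 0.5 4.3
  endloop
 endfacet
 facet normal -0.576 -0.334 0.746
  outer loop
   vertex 3.4 0.7 4.1
   vertex 1.1 6.0 4.7
   vertex 0.3 4.7 3.5
  endloop
 endfacet
 facet normal -0.164 -0.181 0.970
  outer loop
   vertex 3.4 0.7 4.1
   vertex 4.8 0.5 4.3
   vertex 1.1 6.0 4.7
  endloop
 endfacet
 facet normal 0.904 -0.010 0.428
  outer loop
   vertex 4.7 4.4 4.6
   vertex 4.8 0.5 4.3
   vertex 5.4 3.5 3.1
  endloop
 endfacet
 facet normal 0.374 0.862 -0.343
  outer loop
   vertex 4.7 4.4 4.6
   vertex 5.4 3.5 3.1
   vertex 1.1 6.0 4.7
  endloop
 endfacet
 facet normal -0.006 -0.077 0.997
  outer loop
   vertex 4.7 4.4 4.6
   vertex 1.1 6.0 4.7
   vertex 4.8 0.5 4.3
  endloop
 endfacet
 facet normal 0.286 0.787 -0.546
  outer loop
   vertex 1.5 3.6 1.2
   vertex 5.4 3.5 3.1
   vertex 1.9 2.9 0.4
  endloop
 endfacet
 facet normal 0.275 0.807 -0.522
  outer loop
   vertex 1.5 3.6 1.2
   vertex 1.1 6.0 4.7
   vertex 5.4 3.5 3.1
  endloop
 endfacet
 facet normal -0.876 0.048 -0.480
  outer loop
   vertex 1.5 3.6 1.2
   vertex 1.9 2.9 0.4
   vertex 0.3 4.7 3.5
  endloop
 endfacet
 facet normal -0.378 0.743 -0.553
  outer loop
   vertex 1.5 3.6 1.2
   vertex 0.3 4.7 3.5
   vertex 1.1 6.0 4.7
  endloop
 endfacet
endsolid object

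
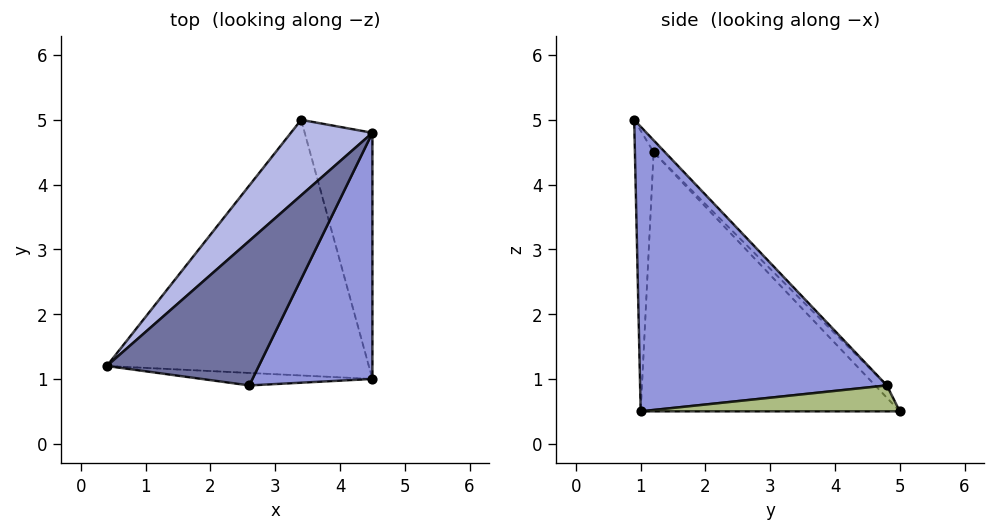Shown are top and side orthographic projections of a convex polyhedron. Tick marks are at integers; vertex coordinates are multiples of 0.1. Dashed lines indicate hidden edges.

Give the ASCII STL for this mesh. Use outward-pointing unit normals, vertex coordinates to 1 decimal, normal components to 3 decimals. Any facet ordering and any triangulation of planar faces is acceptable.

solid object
 facet normal -0.053 0.736 0.675
  outer loop
   vertex 2.6 0.9 5.0
   vertex 4.5 4.8 0.9
   vertex 0.4 1.2 4.5
  endloop
 endfacet
 facet normal -0.119 -0.990 -0.072
  outer loop
   vertex 2.6 0.9 5.0
   vertex 0.4 1.2 4.5
   vertex 4.5 1.0 0.5
  endloop
 endfacet
 facet normal 0.921 -0.041 0.388
  outer loop
   vertex 2.6 0.9 5.0
   vertex 4.5 1.0 0.5
   vertex 4.5 4.8 0.9
  endloop
 endfacet
 facet normal -0.097 0.757 0.646
  outer loop
   vertex 3.4 5.0 0.5
   vertex 0.4 1.2 4.5
   vertex 4.5 4.8 0.9
  endloop
 endfacet
 facet normal -0.690 -0.190 -0.698
  outer loop
   vertex 3.4 5.0 0.5
   vertex 4.5 1.0 0.5
   vertex 0.4 1.2 4.5
  endloop
 endfacet
 facet normal 0.356 0.098 -0.929
  outer loop
   vertex 3.4 5.0 0.5
   vertex 4.5 4.8 0.9
   vertex 4.5 1.0 0.5
  endloop
 endfacet
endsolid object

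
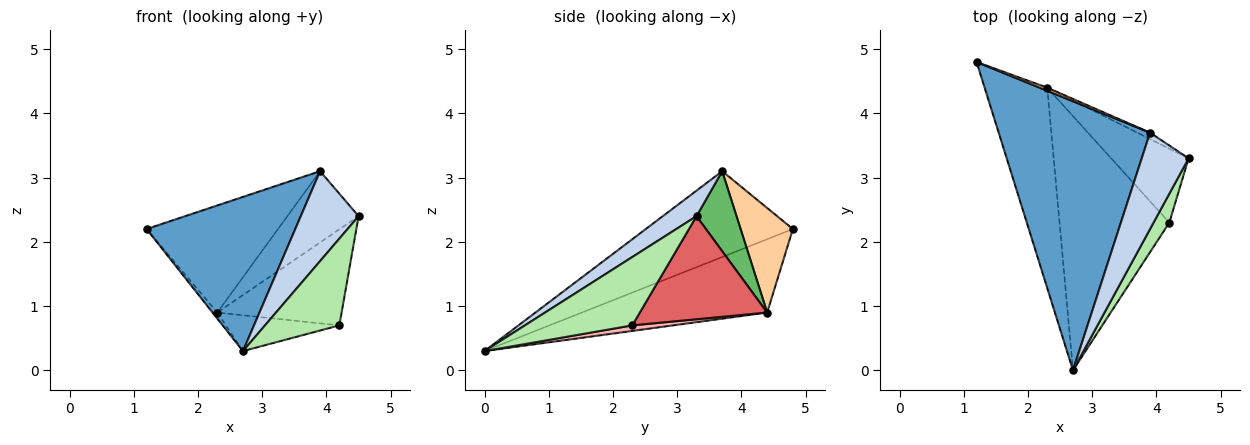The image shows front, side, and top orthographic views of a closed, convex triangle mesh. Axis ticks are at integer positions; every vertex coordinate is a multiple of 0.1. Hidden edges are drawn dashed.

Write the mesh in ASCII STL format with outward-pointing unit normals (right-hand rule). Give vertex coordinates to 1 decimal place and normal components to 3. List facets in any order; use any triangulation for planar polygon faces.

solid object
 facet normal -0.441 -0.446 0.779
  outer loop
   vertex 3.9 3.7 3.1
   vertex 1.2 4.8 2.2
   vertex 2.7 0.0 0.3
  endloop
 endfacet
 facet normal 0.370 -0.634 0.679
  outer loop
   vertex 3.9 3.7 3.1
   vertex 2.7 0.0 0.3
   vertex 4.5 3.3 2.4
  endloop
 endfacet
 facet normal -0.760 0.019 -0.649
  outer loop
   vertex 2.3 4.4 0.9
   vertex 2.7 0.0 0.3
   vertex 1.2 4.8 2.2
  endloop
 endfacet
 facet normal 0.369 0.929 0.027
  outer loop
   vertex 2.3 4.4 0.9
   vertex 1.2 4.8 2.2
   vertex 3.9 3.7 3.1
  endloop
 endfacet
 facet normal 0.488 0.869 -0.078
  outer loop
   vertex 2.3 4.4 0.9
   vertex 3.9 3.7 3.1
   vertex 4.5 3.3 2.4
  endloop
 endfacet
 facet normal 0.808 -0.559 0.186
  outer loop
   vertex 4.2 2.3 0.7
   vertex 4.5 3.3 2.4
   vertex 2.7 0.0 0.3
  endloop
 endfacet
 facet normal 0.630 0.615 -0.473
  outer loop
   vertex 4.2 2.3 0.7
   vertex 2.3 4.4 0.9
   vertex 4.5 3.3 2.4
  endloop
 endfacet
 facet normal 0.050 0.139 -0.989
  outer loop
   vertex 4.2 2.3 0.7
   vertex 2.7 0.0 0.3
   vertex 2.3 4.4 0.9
  endloop
 endfacet
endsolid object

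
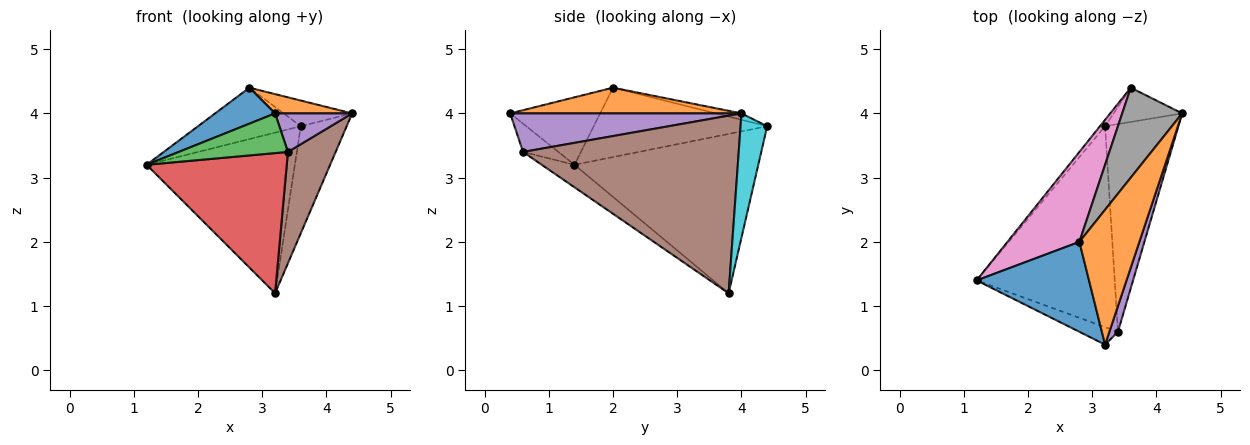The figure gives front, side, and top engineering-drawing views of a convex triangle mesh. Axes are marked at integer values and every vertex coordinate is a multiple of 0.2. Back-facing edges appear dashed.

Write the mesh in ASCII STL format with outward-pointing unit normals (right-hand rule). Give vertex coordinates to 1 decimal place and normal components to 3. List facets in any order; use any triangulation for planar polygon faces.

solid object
 facet normal -0.487 -0.324 0.811
  outer loop
   vertex 2.8 2.0 4.4
   vertex 1.2 1.4 3.2
   vertex 3.2 0.4 4.0
  endloop
 endfacet
 facet normal 0.391 -0.130 0.911
  outer loop
   vertex 2.8 2.0 4.4
   vertex 3.2 0.4 4.0
   vertex 4.4 4.0 4.0
  endloop
 endfacet
 facet normal -0.284 -0.877 -0.387
  outer loop
   vertex 3.4 0.6 3.4
   vertex 3.2 0.4 4.0
   vertex 1.2 1.4 3.2
  endloop
 endfacet
 facet normal -0.132 -0.567 -0.813
  outer loop
   vertex 3.4 0.6 3.4
   vertex 1.2 1.4 3.2
   vertex 3.2 3.8 1.2
  endloop
 endfacet
 facet normal 0.928 -0.309 0.206
  outer loop
   vertex 3.4 0.6 3.4
   vertex 4.4 4.0 4.0
   vertex 3.2 0.4 4.0
  endloop
 endfacet
 facet normal 0.906 -0.200 -0.374
  outer loop
   vertex 3.4 0.6 3.4
   vertex 3.2 3.8 1.2
   vertex 4.4 4.0 4.0
  endloop
 endfacet
 facet normal -0.642 0.380 0.666
  outer loop
   vertex 3.6 4.4 3.8
   vertex 1.2 1.4 3.2
   vertex 2.8 2.0 4.4
  endloop
 endfacet
 facet normal -0.102 0.273 0.956
  outer loop
   vertex 3.6 4.4 3.8
   vertex 2.8 2.0 4.4
   vertex 4.4 4.0 4.0
  endloop
 endfacet
 facet normal -0.778 0.628 -0.025
  outer loop
   vertex 3.6 4.4 3.8
   vertex 3.2 3.8 1.2
   vertex 1.2 1.4 3.2
  endloop
 endfacet
 facet normal 0.484 0.834 -0.267
  outer loop
   vertex 3.6 4.4 3.8
   vertex 4.4 4.0 4.0
   vertex 3.2 3.8 1.2
  endloop
 endfacet
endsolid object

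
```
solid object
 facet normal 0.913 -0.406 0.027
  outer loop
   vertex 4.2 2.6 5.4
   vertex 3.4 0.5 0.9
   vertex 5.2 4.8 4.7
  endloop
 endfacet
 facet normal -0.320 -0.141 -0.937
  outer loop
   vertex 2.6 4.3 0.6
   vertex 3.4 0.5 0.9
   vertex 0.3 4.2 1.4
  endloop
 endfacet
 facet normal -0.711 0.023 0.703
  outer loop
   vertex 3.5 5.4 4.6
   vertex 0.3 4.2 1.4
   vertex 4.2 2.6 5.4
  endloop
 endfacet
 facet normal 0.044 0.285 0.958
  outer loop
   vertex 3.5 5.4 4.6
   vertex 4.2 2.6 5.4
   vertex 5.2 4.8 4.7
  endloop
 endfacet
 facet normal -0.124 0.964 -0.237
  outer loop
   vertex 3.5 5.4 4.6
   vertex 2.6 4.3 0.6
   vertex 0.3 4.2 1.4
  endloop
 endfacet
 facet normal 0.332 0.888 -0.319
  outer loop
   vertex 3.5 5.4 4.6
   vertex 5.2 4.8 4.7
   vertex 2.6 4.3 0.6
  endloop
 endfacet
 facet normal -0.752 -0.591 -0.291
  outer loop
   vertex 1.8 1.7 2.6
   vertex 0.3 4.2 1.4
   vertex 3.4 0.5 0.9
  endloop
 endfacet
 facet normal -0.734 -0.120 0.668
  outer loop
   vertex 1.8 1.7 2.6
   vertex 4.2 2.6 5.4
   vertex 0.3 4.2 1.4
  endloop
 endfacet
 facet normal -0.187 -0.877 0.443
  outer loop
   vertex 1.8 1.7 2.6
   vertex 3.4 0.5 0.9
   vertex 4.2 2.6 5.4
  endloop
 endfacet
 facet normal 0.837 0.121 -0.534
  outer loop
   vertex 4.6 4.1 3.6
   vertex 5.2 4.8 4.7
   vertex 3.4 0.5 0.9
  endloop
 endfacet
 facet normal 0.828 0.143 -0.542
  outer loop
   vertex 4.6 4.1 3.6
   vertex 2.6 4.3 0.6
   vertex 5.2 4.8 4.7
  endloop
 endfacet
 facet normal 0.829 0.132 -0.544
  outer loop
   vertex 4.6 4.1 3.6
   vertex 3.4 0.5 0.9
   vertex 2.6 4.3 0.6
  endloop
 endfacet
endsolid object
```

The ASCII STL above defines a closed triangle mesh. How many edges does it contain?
18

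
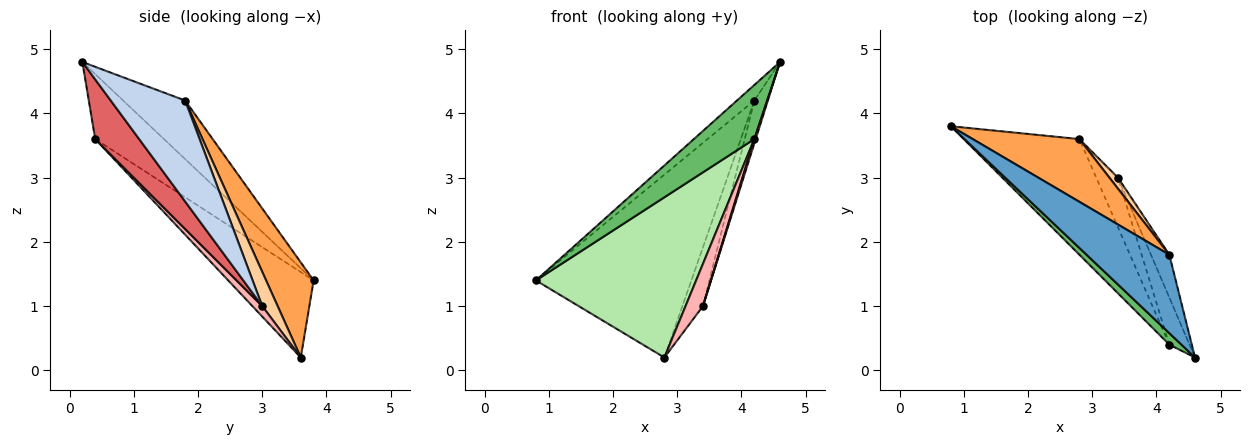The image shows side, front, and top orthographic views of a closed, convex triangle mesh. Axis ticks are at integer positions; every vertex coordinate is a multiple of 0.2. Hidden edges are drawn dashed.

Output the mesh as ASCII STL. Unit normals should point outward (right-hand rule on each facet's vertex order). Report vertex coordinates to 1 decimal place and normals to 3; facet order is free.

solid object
 facet normal -0.570 0.160 0.806
  outer loop
   vertex 4.2 1.8 4.2
   vertex 0.8 3.8 1.4
   vertex 4.6 0.2 4.8
  endloop
 endfacet
 facet normal 0.968 0.176 -0.176
  outer loop
   vertex 4.2 1.8 4.2
   vertex 4.6 0.2 4.8
   vertex 3.4 3.0 1.0
  endloop
 endfacet
 facet normal 0.278 0.909 0.312
  outer loop
   vertex 4.2 1.8 4.2
   vertex 2.8 3.6 0.2
   vertex 0.8 3.8 1.4
  endloop
 endfacet
 facet normal 0.593 0.791 0.148
  outer loop
   vertex 4.2 1.8 4.2
   vertex 3.4 3.0 1.0
   vertex 2.8 3.6 0.2
  endloop
 endfacet
 facet normal -0.744 -0.654 0.139
  outer loop
   vertex 4.2 0.4 3.6
   vertex 4.6 0.2 4.8
   vertex 0.8 3.8 1.4
  endloop
 endfacet
 facet normal -0.397 -0.744 -0.537
  outer loop
   vertex 4.2 0.4 3.6
   vertex 0.8 3.8 1.4
   vertex 2.8 3.6 0.2
  endloop
 endfacet
 facet normal 0.947 -0.029 -0.320
  outer loop
   vertex 4.2 0.4 3.6
   vertex 3.4 3.0 1.0
   vertex 4.6 0.2 4.8
  endloop
 endfacet
 facet normal 0.344 -0.609 -0.715
  outer loop
   vertex 4.2 0.4 3.6
   vertex 2.8 3.6 0.2
   vertex 3.4 3.0 1.0
  endloop
 endfacet
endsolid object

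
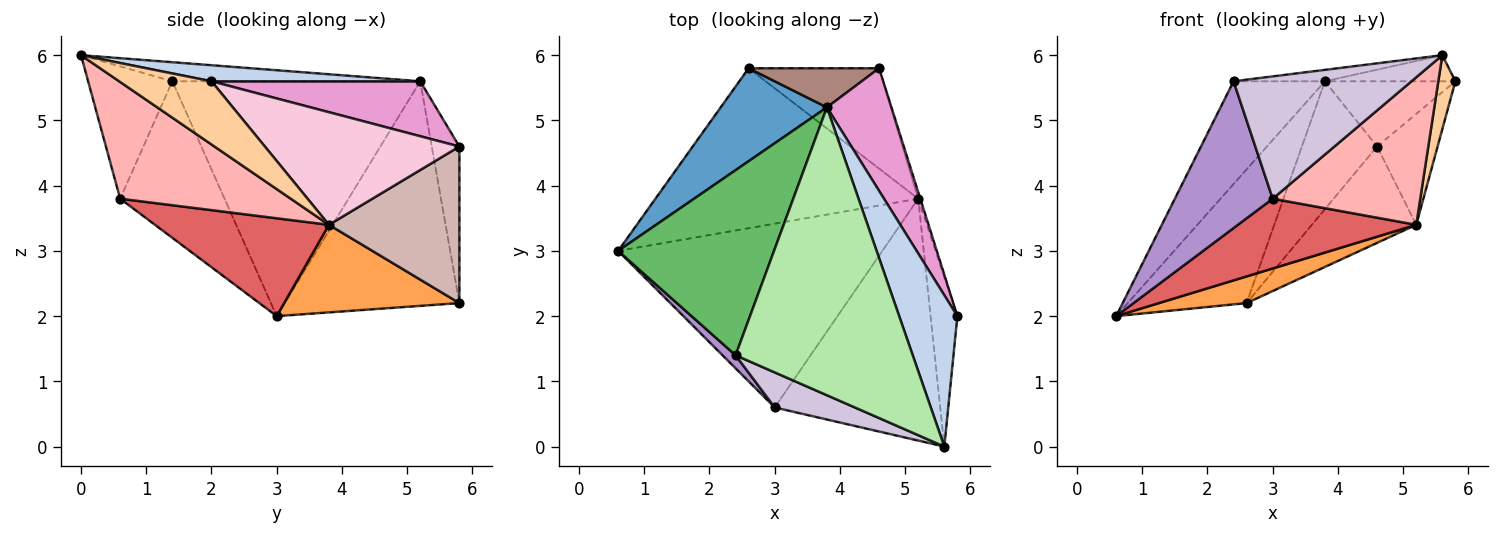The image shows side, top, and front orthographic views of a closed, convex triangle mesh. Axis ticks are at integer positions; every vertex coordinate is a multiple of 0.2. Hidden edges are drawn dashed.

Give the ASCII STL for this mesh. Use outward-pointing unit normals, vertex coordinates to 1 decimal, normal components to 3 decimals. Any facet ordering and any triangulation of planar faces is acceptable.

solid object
 facet normal -0.770 0.524 0.364
  outer loop
   vertex 3.8 5.2 5.6
   vertex 2.6 5.8 2.2
   vertex 0.6 3.0 2.0
  endloop
 endfacet
 facet normal 0.262 0.164 0.951
  outer loop
   vertex 3.8 5.2 5.6
   vertex 5.6 0.0 6.0
   vertex 5.8 2.0 5.6
  endloop
 endfacet
 facet normal 0.312 -0.156 -0.937
  outer loop
   vertex 5.2 3.8 3.4
   vertex 0.6 3.0 2.0
   vertex 2.6 5.8 2.2
  endloop
 endfacet
 facet normal 0.908 -0.168 -0.385
  outer loop
   vertex 5.2 3.8 3.4
   vertex 5.8 2.0 5.6
   vertex 5.6 0.0 6.0
  endloop
 endfacet
 facet normal -0.796 0.293 0.529
  outer loop
   vertex 2.4 1.4 5.6
   vertex 3.8 5.2 5.6
   vertex 0.6 3.0 2.0
  endloop
 endfacet
 facet normal -0.107 0.039 0.993
  outer loop
   vertex 2.4 1.4 5.6
   vertex 5.6 0.0 6.0
   vertex 3.8 5.2 5.6
  endloop
 endfacet
 facet normal 0.327 -0.335 -0.883
  outer loop
   vertex 3.0 0.6 3.8
   vertex 0.6 3.0 2.0
   vertex 5.2 3.8 3.4
  endloop
 endfacet
 facet normal 0.516 -0.446 -0.731
  outer loop
   vertex 3.0 0.6 3.8
   vertex 5.2 3.8 3.4
   vertex 5.6 0.0 6.0
  endloop
 endfacet
 facet normal -0.728 -0.683 0.061
  outer loop
   vertex 3.0 0.6 3.8
   vertex 2.4 1.4 5.6
   vertex 0.6 3.0 2.0
  endloop
 endfacet
 facet normal -0.414 -0.875 0.251
  outer loop
   vertex 3.0 0.6 3.8
   vertex 5.6 0.0 6.0
   vertex 2.4 1.4 5.6
  endloop
 endfacet
 facet normal -0.331 0.902 0.276
  outer loop
   vertex 4.6 5.8 4.6
   vertex 2.6 5.8 2.2
   vertex 3.8 5.2 5.6
  endloop
 endfacet
 facet normal 0.654 0.524 -0.545
  outer loop
   vertex 4.6 5.8 4.6
   vertex 5.2 3.8 3.4
   vertex 2.6 5.8 2.2
  endloop
 endfacet
 facet normal 0.601 0.375 0.706
  outer loop
   vertex 4.6 5.8 4.6
   vertex 3.8 5.2 5.6
   vertex 5.8 2.0 5.6
  endloop
 endfacet
 facet normal 0.955 0.297 -0.017
  outer loop
   vertex 4.6 5.8 4.6
   vertex 5.8 2.0 5.6
   vertex 5.2 3.8 3.4
  endloop
 endfacet
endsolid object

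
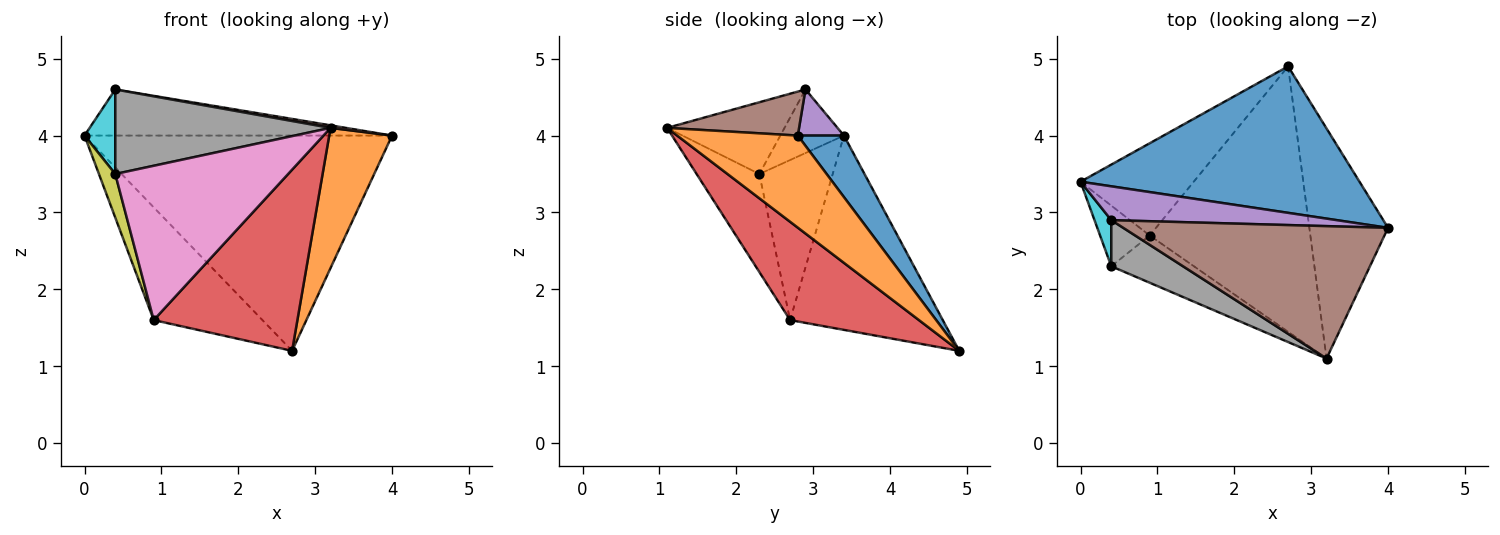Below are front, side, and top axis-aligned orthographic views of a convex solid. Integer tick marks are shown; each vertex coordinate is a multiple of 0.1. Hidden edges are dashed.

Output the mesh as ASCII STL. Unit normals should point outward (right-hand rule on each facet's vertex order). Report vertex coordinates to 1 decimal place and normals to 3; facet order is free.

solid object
 facet normal 0.123 0.821 0.558
  outer loop
   vertex 2.7 4.9 1.2
   vertex 0.0 3.4 4.0
   vertex 4.0 2.8 4.0
  endloop
 endfacet
 facet normal 0.707 -0.368 -0.604
  outer loop
   vertex 3.2 1.1 4.1
   vertex 2.7 4.9 1.2
   vertex 4.0 2.8 4.0
  endloop
 endfacet
 facet normal -0.736 0.524 -0.429
  outer loop
   vertex 0.9 2.7 1.6
   vertex 0.0 3.4 4.0
   vertex 2.7 4.9 1.2
  endloop
 endfacet
 facet normal 0.451 -0.503 -0.737
  outer loop
   vertex 0.9 2.7 1.6
   vertex 2.7 4.9 1.2
   vertex 3.2 1.1 4.1
  endloop
 endfacet
 facet normal 0.120 0.801 0.587
  outer loop
   vertex 0.4 2.9 4.6
   vertex 4.0 2.8 4.0
   vertex 0.0 3.4 4.0
  endloop
 endfacet
 facet normal 0.164 -0.019 0.986
  outer loop
   vertex 0.4 2.9 4.6
   vertex 3.2 1.1 4.1
   vertex 4.0 2.8 4.0
  endloop
 endfacet
 facet normal -0.328 -0.903 -0.276
  outer loop
   vertex 0.4 2.3 3.5
   vertex 0.9 2.7 1.6
   vertex 3.2 1.1 4.1
  endloop
 endfacet
 facet normal -0.432 -0.792 0.432
  outer loop
   vertex 0.4 2.3 3.5
   vertex 3.2 1.1 4.1
   vertex 0.4 2.9 4.6
  endloop
 endfacet
 facet normal -0.934 -0.208 -0.290
  outer loop
   vertex 0.4 2.3 3.5
   vertex 0.0 3.4 4.0
   vertex 0.9 2.7 1.6
  endloop
 endfacet
 facet normal -0.876 -0.424 0.231
  outer loop
   vertex 0.4 2.3 3.5
   vertex 0.4 2.9 4.6
   vertex 0.0 3.4 4.0
  endloop
 endfacet
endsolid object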